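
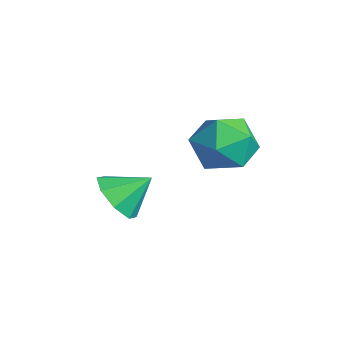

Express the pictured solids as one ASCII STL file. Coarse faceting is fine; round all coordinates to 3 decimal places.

solid 
facet normal -0.217 -0.770 -0.600
outer loop
vertex 0.808 1.786 -4.513
vertex 0.494 1.398 -3.901
vertex 0.218 1.899 -4.445
endloop
endfacet
facet normal 0.143 0.938 -0.317
outer loop
vertex 0.808 1.786 -4.513
vertex 0.218 1.899 -4.445
vertex 0.726 2.222 -3.259
endloop
endfacet
facet normal -0.215 -0.770 -0.600
outer loop
vertex 0.218 1.899 -4.445
vertex 0.494 1.398 -3.901
vertex -0.21 1.718 -4.059
endloop
endfacet
facet normal -0.434 0.899 -0.059
outer loop
vertex 0.218 1.899 -4.445
vertex -0.21 1.718 -4.059
vertex 0.726 2.222 -3.259
endloop
endfacet
facet normal -0.216 -0.771 -0.599
outer loop
vertex -0.21 1.718 -4.059
vertex 0.494 1.398 -3.901
vertex -0.226 1.35 -3.579
endloop
endfacet
facet normal -0.684 0.590 0.429
outer loop
vertex -0.21 1.718 -4.059
vertex -0.226 1.35 -3.579
vertex 0.726 2.222 -3.259
endloop
endfacet
facet normal -0.217 -0.770 -0.600
outer loop
vertex -0.226 1.35 -3.579
vertex 0.494 1.398 -3.901
vertex 0.181 1.009 -3.288
endloop
endfacet
facet normal -0.463 0.187 0.867
outer loop
vertex -0.226 1.35 -3.579
vertex 0.181 1.009 -3.288
vertex 0.726 2.222 -3.259
endloop
endfacet
facet normal -0.215 -0.771 -0.599
outer loop
vertex 0.181 1.009 -3.288
vertex 0.494 1.398 -3.901
vertex 0.771 0.897 -3.356
endloop
endfacet
facet normal 0.101 -0.069 0.992
outer loop
vertex 0.181 1.009 -3.288
vertex 0.771 0.897 -3.356
vertex 0.726 2.222 -3.259
endloop
endfacet
facet normal -0.217 -0.771 -0.599
outer loop
vertex 0.771 0.897 -3.356
vertex 0.494 1.398 -3.901
vertex 1.199 1.077 -3.743
endloop
endfacet
facet normal 0.677 -0.031 0.735
outer loop
vertex 0.771 0.897 -3.356
vertex 1.199 1.077 -3.743
vertex 0.726 2.222 -3.259
endloop
endfacet
facet normal -0.216 -0.770 -0.600
outer loop
vertex 1.199 1.077 -3.743
vertex 0.494 1.398 -3.901
vertex 1.214 1.446 -4.222
endloop
endfacet
facet normal 0.928 0.280 0.245
outer loop
vertex 1.199 1.077 -3.743
vertex 1.214 1.446 -4.222
vertex 0.726 2.222 -3.259
endloop
endfacet
facet normal -0.216 -0.771 -0.599
outer loop
vertex 1.214 1.446 -4.222
vertex 0.494 1.398 -3.901
vertex 0.808 1.786 -4.513
endloop
endfacet
facet normal 0.707 0.681 -0.191
outer loop
vertex 1.214 1.446 -4.222
vertex 0.808 1.786 -4.513
vertex 0.726 2.222 -3.259
endloop
endfacet
facet normal -0.831 0.465 0.307
outer loop
vertex 1.668 3.9 -1.671
vertex 1.557 3.27 -1.017
vertex 2.043 4.026 -0.846
endloop
endfacet
facet normal -0.367 0.930 0.025
outer loop
vertex 1.668 3.9 -1.671
vertex 2.043 4.026 -0.846
vertex 2.517 4.233 -1.601
endloop
endfacet
facet normal -0.232 0.727 -0.646
outer loop
vertex 1.668 3.9 -1.671
vertex 2.517 4.233 -1.601
vertex 2.324 3.606 -2.238
endloop
endfacet
facet normal -0.612 0.138 -0.779
outer loop
vertex 1.668 3.9 -1.671
vertex 2.324 3.606 -2.238
vertex 1.73 3.011 -1.877
endloop
endfacet
facet normal -0.981 -0.024 -0.190
outer loop
vertex 1.668 3.9 -1.671
vertex 1.73 3.011 -1.877
vertex 1.557 3.27 -1.017
endloop
endfacet
facet normal 0.242 0.886 0.395
outer loop
vertex 2.517 4.233 -1.601
vertex 2.043 4.026 -0.846
vertex 2.93 3.809 -0.903
endloop
endfacet
facet normal -0.509 0.135 0.850
outer loop
vertex 2.043 4.026 -0.846
vertex 1.557 3.27 -1.017
vertex 2.336 3.214 -0.542
endloop
endfacet
facet normal -0.753 -0.657 0.046
outer loop
vertex 1.557 3.27 -1.017
vertex 1.73 3.011 -1.877
vertex 2.143 2.587 -1.179
endloop
endfacet
facet normal -0.155 -0.395 -0.906
outer loop
vertex 1.73 3.011 -1.877
vertex 2.324 3.606 -2.238
vertex 2.617 2.794 -1.934
endloop
endfacet
facet normal 0.461 0.559 -0.690
outer loop
vertex 2.324 3.606 -2.238
vertex 2.517 4.233 -1.601
vertex 3.103 3.55 -1.763
endloop
endfacet
facet normal 0.612 -0.138 0.779
outer loop
vertex 2.992 2.92 -1.109
vertex 2.93 3.809 -0.903
vertex 2.336 3.214 -0.542
endloop
endfacet
facet normal 0.232 -0.727 0.646
outer loop
vertex 2.992 2.92 -1.109
vertex 2.336 3.214 -0.542
vertex 2.143 2.587 -1.179
endloop
endfacet
facet normal 0.367 -0.930 -0.025
outer loop
vertex 2.992 2.92 -1.109
vertex 2.143 2.587 -1.179
vertex 2.617 2.794 -1.934
endloop
endfacet
facet normal 0.831 -0.465 -0.307
outer loop
vertex 2.992 2.92 -1.109
vertex 2.617 2.794 -1.934
vertex 3.103 3.55 -1.763
endloop
endfacet
facet normal 0.981 0.024 0.190
outer loop
vertex 2.992 2.92 -1.109
vertex 3.103 3.55 -1.763
vertex 2.93 3.809 -0.903
endloop
endfacet
facet normal 0.155 0.395 0.906
outer loop
vertex 2.336 3.214 -0.542
vertex 2.93 3.809 -0.903
vertex 2.043 4.026 -0.846
endloop
endfacet
facet normal -0.461 -0.559 0.690
outer loop
vertex 2.143 2.587 -1.179
vertex 2.336 3.214 -0.542
vertex 1.557 3.27 -1.017
endloop
endfacet
facet normal -0.242 -0.886 -0.395
outer loop
vertex 2.617 2.794 -1.934
vertex 2.143 2.587 -1.179
vertex 1.73 3.011 -1.877
endloop
endfacet
facet normal 0.509 -0.135 -0.850
outer loop
vertex 3.103 3.55 -1.763
vertex 2.617 2.794 -1.934
vertex 2.324 3.606 -2.238
endloop
endfacet
facet normal 0.753 0.657 -0.046
outer loop
vertex 2.93 3.809 -0.903
vertex 3.103 3.55 -1.763
vertex 2.517 4.233 -1.601
endloop
endfacet

endsolid


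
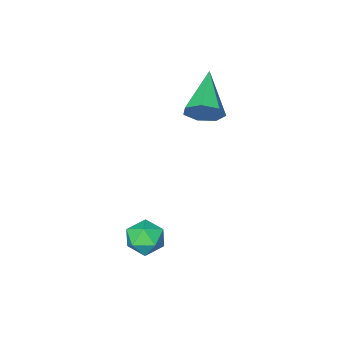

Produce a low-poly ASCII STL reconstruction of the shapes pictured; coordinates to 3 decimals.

solid 
facet normal -0.131 0.687 0.715
outer loop
vertex 0.953 1.035 -2.416
vertex 0.285 0.623 -2.143
vertex 1.036 0.446 -1.835
endloop
endfacet
facet normal 0.561 0.620 0.549
outer loop
vertex 0.953 1.035 -2.416
vertex 1.036 0.446 -1.835
vertex 1.586 0.498 -2.456
endloop
endfacet
facet normal 0.634 0.759 -0.148
outer loop
vertex 0.953 1.035 -2.416
vertex 1.586 0.498 -2.456
vertex 1.175 0.707 -3.147
endloop
endfacet
facet normal -0.012 0.911 -0.412
outer loop
vertex 0.953 1.035 -2.416
vertex 1.175 0.707 -3.147
vertex 0.371 0.784 -2.953
endloop
endfacet
facet normal -0.485 0.866 0.121
outer loop
vertex 0.953 1.035 -2.416
vertex 0.371 0.784 -2.953
vertex 0.285 0.623 -2.143
endloop
endfacet
facet normal 0.750 -0.059 0.659
outer loop
vertex 1.586 0.498 -2.456
vertex 1.036 0.446 -1.835
vertex 1.309 -0.244 -2.207
endloop
endfacet
facet normal -0.369 0.050 0.928
outer loop
vertex 1.036 0.446 -1.835
vertex 0.285 0.623 -2.143
vertex 0.505 -0.167 -2.013
endloop
endfacet
facet normal -0.940 0.340 -0.032
outer loop
vertex 0.285 0.623 -2.143
vertex 0.371 0.784 -2.953
vertex 0.094 0.042 -2.704
endloop
endfacet
facet normal -0.176 0.412 -0.894
outer loop
vertex 0.371 0.784 -2.953
vertex 1.175 0.707 -3.147
vertex 0.644 0.094 -3.325
endloop
endfacet
facet normal 0.869 0.165 -0.467
outer loop
vertex 1.175 0.707 -3.147
vertex 1.586 0.498 -2.456
vertex 1.395 -0.083 -3.017
endloop
endfacet
facet normal 0.012 -0.911 0.412
outer loop
vertex 0.727 -0.495 -2.744
vertex 1.309 -0.244 -2.207
vertex 0.505 -0.167 -2.013
endloop
endfacet
facet normal -0.634 -0.759 0.148
outer loop
vertex 0.727 -0.495 -2.744
vertex 0.505 -0.167 -2.013
vertex 0.094 0.042 -2.704
endloop
endfacet
facet normal -0.561 -0.620 -0.549
outer loop
vertex 0.727 -0.495 -2.744
vertex 0.094 0.042 -2.704
vertex 0.644 0.094 -3.325
endloop
endfacet
facet normal 0.131 -0.687 -0.715
outer loop
vertex 0.727 -0.495 -2.744
vertex 0.644 0.094 -3.325
vertex 1.395 -0.083 -3.017
endloop
endfacet
facet normal 0.485 -0.866 -0.121
outer loop
vertex 0.727 -0.495 -2.744
vertex 1.395 -0.083 -3.017
vertex 1.309 -0.244 -2.207
endloop
endfacet
facet normal 0.176 -0.412 0.894
outer loop
vertex 0.505 -0.167 -2.013
vertex 1.309 -0.244 -2.207
vertex 1.036 0.446 -1.835
endloop
endfacet
facet normal -0.869 -0.165 0.467
outer loop
vertex 0.094 0.042 -2.704
vertex 0.505 -0.167 -2.013
vertex 0.285 0.623 -2.143
endloop
endfacet
facet normal -0.750 0.059 -0.659
outer loop
vertex 0.644 0.094 -3.325
vertex 0.094 0.042 -2.704
vertex 0.371 0.784 -2.953
endloop
endfacet
facet normal 0.369 -0.050 -0.928
outer loop
vertex 1.395 -0.083 -3.017
vertex 0.644 0.094 -3.325
vertex 1.175 0.707 -3.147
endloop
endfacet
facet normal 0.940 -0.340 0.032
outer loop
vertex 1.309 -0.244 -2.207
vertex 1.395 -0.083 -3.017
vertex 1.586 0.498 -2.456
endloop
endfacet
facet normal 0.617 0.649 -0.446
outer loop
vertex -2.178 -1.328 2.291
vertex -2.813 -1.0 1.889
vertex -2.507 -0.789 2.62
endloop
endfacet
facet normal 0.403 -0.285 0.870
outer loop
vertex -2.178 -1.328 2.291
vertex -2.507 -0.789 2.62
vertex -4.147 -2.4 2.851
endloop
endfacet
facet normal 0.618 0.648 -0.446
outer loop
vertex -2.507 -0.789 2.62
vertex -2.813 -1.0 1.889
vertex -3.066 -0.409 2.398
endloop
endfacet
facet normal -0.166 0.304 0.938
outer loop
vertex -2.507 -0.789 2.62
vertex -3.066 -0.409 2.398
vertex -4.147 -2.4 2.851
endloop
endfacet
facet normal 0.617 0.648 -0.446
outer loop
vertex -3.066 -0.409 2.398
vertex -2.813 -1.0 1.889
vertex -3.435 -0.474 1.793
endloop
endfacet
facet normal -0.760 0.506 0.409
outer loop
vertex -3.066 -0.409 2.398
vertex -3.435 -0.474 1.793
vertex -4.147 -2.4 2.851
endloop
endfacet
facet normal 0.617 0.649 -0.445
outer loop
vertex -3.435 -0.474 1.793
vertex -2.813 -1.0 1.889
vertex -3.335 -0.935 1.26
endloop
endfacet
facet normal -0.932 0.168 -0.321
outer loop
vertex -3.435 -0.474 1.793
vertex -3.335 -0.935 1.26
vertex -4.147 -2.4 2.851
endloop
endfacet
facet normal 0.617 0.648 -0.445
outer loop
vertex -3.335 -0.935 1.26
vertex -2.813 -1.0 1.889
vertex -2.842 -1.445 1.201
endloop
endfacet
facet normal -0.553 -0.453 -0.699
outer loop
vertex -3.335 -0.935 1.26
vertex -2.842 -1.445 1.201
vertex -4.147 -2.4 2.851
endloop
endfacet
facet normal 0.618 0.648 -0.445
outer loop
vertex -2.842 -1.445 1.201
vertex -2.813 -1.0 1.889
vertex -2.328 -1.62 1.66
endloop
endfacet
facet normal 0.092 -0.892 -0.443
outer loop
vertex -2.842 -1.445 1.201
vertex -2.328 -1.62 1.66
vertex -4.147 -2.4 2.851
endloop
endfacet
facet normal 0.617 0.648 -0.447
outer loop
vertex -2.328 -1.62 1.66
vertex -2.813 -1.0 1.889
vertex -2.178 -1.328 2.291
endloop
endfacet
facet normal 0.517 -0.817 0.255
outer loop
vertex -2.328 -1.62 1.66
vertex -2.178 -1.328 2.291
vertex -4.147 -2.4 2.851
endloop
endfacet

endsolid


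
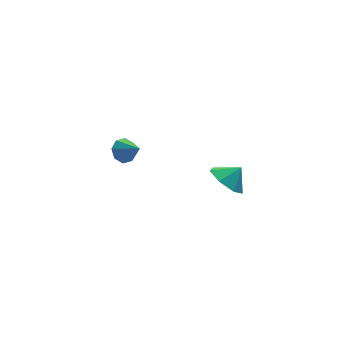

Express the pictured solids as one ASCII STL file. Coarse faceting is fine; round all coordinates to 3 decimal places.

solid 
facet normal -0.402 0.704 -0.586
outer loop
vertex -1.586 3.474 -1.682
vertex -1.912 3.823 -1.04
vertex -1.217 3.893 -1.432
endloop
endfacet
facet normal 0.797 -0.496 -0.346
outer loop
vertex -1.586 3.474 -1.682
vertex -1.217 3.893 -1.432
vertex -1.348 2.837 -0.22
endloop
endfacet
facet normal -0.401 0.705 -0.585
outer loop
vertex -1.217 3.893 -1.432
vertex -1.912 3.823 -1.04
vertex -1.255 4.271 -0.951
endloop
endfacet
facet normal 0.996 -0.017 0.092
outer loop
vertex -1.217 3.893 -1.432
vertex -1.255 4.271 -0.951
vertex -1.348 2.837 -0.22
endloop
endfacet
facet normal -0.401 0.704 -0.587
outer loop
vertex -1.255 4.271 -0.951
vertex -1.912 3.823 -1.04
vertex -1.678 4.387 -0.523
endloop
endfacet
facet normal 0.720 0.278 0.636
outer loop
vertex -1.255 4.271 -0.951
vertex -1.678 4.387 -0.523
vertex -1.348 2.837 -0.22
endloop
endfacet
facet normal -0.403 0.704 -0.585
outer loop
vertex -1.678 4.387 -0.523
vertex -1.912 3.823 -1.04
vertex -2.237 4.171 -0.398
endloop
endfacet
facet normal 0.132 0.217 0.967
outer loop
vertex -1.678 4.387 -0.523
vertex -2.237 4.171 -0.398
vertex -1.348 2.837 -0.22
endloop
endfacet
facet normal -0.402 0.704 -0.585
outer loop
vertex -2.237 4.171 -0.398
vertex -1.912 3.823 -1.04
vertex -2.606 3.752 -0.649
endloop
endfacet
facet normal -0.422 -0.162 0.892
outer loop
vertex -2.237 4.171 -0.398
vertex -2.606 3.752 -0.649
vertex -1.348 2.837 -0.22
endloop
endfacet
facet normal -0.402 0.704 -0.586
outer loop
vertex -2.606 3.752 -0.649
vertex -1.912 3.823 -1.04
vertex -2.568 3.374 -1.129
endloop
endfacet
facet normal -0.620 -0.639 0.454
outer loop
vertex -2.606 3.752 -0.649
vertex -2.568 3.374 -1.129
vertex -1.348 2.837 -0.22
endloop
endfacet
facet normal -0.401 0.703 -0.587
outer loop
vertex -2.568 3.374 -1.129
vertex -1.912 3.823 -1.04
vertex -2.145 3.258 -1.557
endloop
endfacet
facet normal -0.345 -0.934 -0.088
outer loop
vertex -2.568 3.374 -1.129
vertex -2.145 3.258 -1.557
vertex -1.348 2.837 -0.22
endloop
endfacet
facet normal -0.403 0.703 -0.587
outer loop
vertex -2.145 3.258 -1.557
vertex -1.912 3.823 -1.04
vertex -1.586 3.474 -1.682
endloop
endfacet
facet normal 0.244 -0.874 -0.420
outer loop
vertex -2.145 3.258 -1.557
vertex -1.586 3.474 -1.682
vertex -1.348 2.837 -0.22
endloop
endfacet
facet normal -0.712 -0.048 -0.700
outer loop
vertex 1.923 -3.699 0.715
vertex 1.311 -2.987 1.288
vertex 2.061 -2.777 0.511
endloop
endfacet
facet normal 0.986 -0.158 -0.046
outer loop
vertex 1.923 -3.699 0.715
vertex 2.061 -2.777 0.511
vertex 2.109 -2.933 2.072
endloop
endfacet
facet normal -0.712 -0.049 -0.700
outer loop
vertex 2.061 -2.777 0.511
vertex 1.311 -2.987 1.288
vertex 1.634 -2.013 0.892
endloop
endfacet
facet normal 0.877 0.480 0.021
outer loop
vertex 2.061 -2.777 0.511
vertex 1.634 -2.013 0.892
vertex 2.109 -2.933 2.072
endloop
endfacet
facet normal -0.712 -0.049 -0.700
outer loop
vertex 1.634 -2.013 0.892
vertex 1.311 -2.987 1.288
vertex 0.964 -1.983 1.571
endloop
endfacet
facet normal 0.462 0.780 0.422
outer loop
vertex 1.634 -2.013 0.892
vertex 0.964 -1.983 1.571
vertex 2.109 -2.933 2.072
endloop
endfacet
facet normal -0.712 -0.049 -0.700
outer loop
vertex 0.964 -1.983 1.571
vertex 1.311 -2.987 1.288
vertex 0.556 -2.709 2.037
endloop
endfacet
facet normal 0.055 0.517 0.854
outer loop
vertex 0.964 -1.983 1.571
vertex 0.556 -2.709 2.037
vertex 2.109 -2.933 2.072
endloop
endfacet
facet normal -0.712 -0.049 -0.700
outer loop
vertex 0.556 -2.709 2.037
vertex 1.311 -2.987 1.288
vertex 0.716 -3.644 1.939
endloop
endfacet
facet normal -0.038 -0.111 0.993
outer loop
vertex 0.556 -2.709 2.037
vertex 0.716 -3.644 1.939
vertex 2.109 -2.933 2.072
endloop
endfacet
facet normal -0.712 -0.049 -0.700
outer loop
vertex 0.716 -3.644 1.939
vertex 1.311 -2.987 1.288
vertex 1.325 -4.085 1.351
endloop
endfacet
facet normal 0.252 -0.631 0.734
outer loop
vertex 0.716 -3.644 1.939
vertex 1.325 -4.085 1.351
vertex 2.109 -2.933 2.072
endloop
endfacet
facet normal -0.713 -0.049 -0.700
outer loop
vertex 1.325 -4.085 1.351
vertex 1.311 -2.987 1.288
vertex 1.923 -3.699 0.715
endloop
endfacet
facet normal 0.709 -0.652 0.271
outer loop
vertex 1.325 -4.085 1.351
vertex 1.923 -3.699 0.715
vertex 2.109 -2.933 2.072
endloop
endfacet

endsolid


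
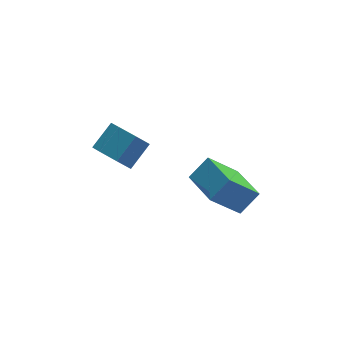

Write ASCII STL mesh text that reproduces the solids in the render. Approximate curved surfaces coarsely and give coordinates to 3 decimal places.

solid 
facet normal -0.672 -0.025 0.740
outer loop
vertex 1.143 2.668 -2.553
vertex 0.872 4.346 -2.742
vertex 0.312 2.447 -3.316
endloop
endfacet
facet normal 0.159 -0.981 0.111
outer loop
vertex 1.548 2.494 -4.678
vertex 1.143 2.668 -2.553
vertex 0.312 2.447 -3.316
endloop
endfacet
facet normal -0.672 -0.026 0.740
outer loop
vertex 0.312 2.447 -3.316
vertex 0.872 4.346 -2.742
vertex 0.04 4.125 -3.505
endloop
endfacet
facet normal -0.723 -0.192 -0.663
outer loop
vertex 0.04 4.125 -3.505
vertex 1.548 2.494 -4.678
vertex 0.312 2.447 -3.316
endloop
endfacet
facet normal 0.724 0.192 0.663
outer loop
vertex 1.143 2.668 -2.553
vertex 2.108 4.393 -4.104
vertex 0.872 4.346 -2.742
endloop
endfacet
facet normal 0.159 -0.981 0.111
outer loop
vertex 2.38 2.715 -3.915
vertex 1.143 2.668 -2.553
vertex 1.548 2.494 -4.678
endloop
endfacet
facet normal 0.723 0.192 0.663
outer loop
vertex 2.38 2.715 -3.915
vertex 2.108 4.393 -4.104
vertex 1.143 2.668 -2.553
endloop
endfacet
facet normal -0.159 0.981 -0.111
outer loop
vertex 0.872 4.346 -2.742
vertex 2.108 4.393 -4.104
vertex 0.04 4.125 -3.505
endloop
endfacet
facet normal -0.723 -0.192 -0.663
outer loop
vertex 1.277 4.172 -4.867
vertex 1.548 2.494 -4.678
vertex 0.04 4.125 -3.505
endloop
endfacet
facet normal -0.159 0.981 -0.111
outer loop
vertex 0.04 4.125 -3.505
vertex 2.108 4.393 -4.104
vertex 1.277 4.172 -4.867
endloop
endfacet
facet normal 0.672 0.025 -0.740
outer loop
vertex 1.277 4.172 -4.867
vertex 2.38 2.715 -3.915
vertex 1.548 2.494 -4.678
endloop
endfacet
facet normal 0.672 0.026 -0.740
outer loop
vertex 2.108 4.393 -4.104
vertex 2.38 2.715 -3.915
vertex 1.277 4.172 -4.867
endloop
endfacet
facet normal -0.706 -0.421 -0.569
outer loop
vertex -2.936 3.488 -0.808
vertex -3.224 3.041 -0.12
vertex -3.47 3.828 -0.397
endloop
endfacet
facet normal 0.027 0.787 -0.616
outer loop
vertex -2.936 3.488 -0.808
vertex -3.47 3.828 -0.397
vertex -2.067 4.006 -0.108
endloop
endfacet
facet normal 0.027 0.787 -0.616
outer loop
vertex -2.067 4.006 -0.108
vertex -3.47 3.828 -0.397
vertex -2.601 4.346 0.303
endloop
endfacet
facet normal 0.706 0.420 0.570
outer loop
vertex -2.067 4.006 -0.108
vertex -2.601 4.346 0.303
vertex -2.356 3.559 0.58
endloop
endfacet
facet normal -0.707 -0.421 -0.569
outer loop
vertex -3.47 3.828 -0.397
vertex -3.224 3.041 -0.12
vertex -3.819 3.576 0.223
endloop
endfacet
facet normal -0.536 0.843 0.041
outer loop
vertex -3.47 3.828 -0.397
vertex -3.819 3.576 0.223
vertex -2.601 4.346 0.303
endloop
endfacet
facet normal -0.536 0.843 0.042
outer loop
vertex -2.601 4.346 0.303
vertex -3.819 3.576 0.223
vertex -2.95 4.093 0.923
endloop
endfacet
facet normal 0.707 0.420 0.569
outer loop
vertex -2.601 4.346 0.303
vertex -2.95 4.093 0.923
vertex -2.356 3.559 0.58
endloop
endfacet
facet normal -0.706 -0.421 -0.569
outer loop
vertex -3.819 3.576 0.223
vertex -3.224 3.041 -0.12
vertex -3.72 2.92 0.585
endloop
endfacet
facet normal -0.695 0.264 0.668
outer loop
vertex -3.819 3.576 0.223
vertex -3.72 2.92 0.585
vertex -2.95 4.093 0.923
endloop
endfacet
facet normal -0.696 0.265 0.667
outer loop
vertex -2.95 4.093 0.923
vertex -3.72 2.92 0.585
vertex -2.852 3.438 1.285
endloop
endfacet
facet normal 0.707 0.420 0.569
outer loop
vertex -2.95 4.093 0.923
vertex -2.852 3.438 1.285
vertex -2.356 3.559 0.58
endloop
endfacet
facet normal -0.706 -0.421 -0.569
outer loop
vertex -3.72 2.92 0.585
vertex -3.224 3.041 -0.12
vertex -3.248 2.356 0.416
endloop
endfacet
facet normal -0.331 -0.514 0.791
outer loop
vertex -3.72 2.92 0.585
vertex -3.248 2.356 0.416
vertex -2.852 3.438 1.285
endloop
endfacet
facet normal -0.331 -0.514 0.791
outer loop
vertex -2.852 3.438 1.285
vertex -3.248 2.356 0.416
vertex -2.379 2.874 1.116
endloop
endfacet
facet normal 0.706 0.422 0.569
outer loop
vertex -2.852 3.438 1.285
vertex -2.379 2.874 1.116
vertex -2.356 3.559 0.58
endloop
endfacet
facet normal -0.706 -0.421 -0.570
outer loop
vertex -3.248 2.356 0.416
vertex -3.224 3.041 -0.12
vertex -2.758 2.308 -0.156
endloop
endfacet
facet normal 0.283 -0.905 0.318
outer loop
vertex -3.248 2.356 0.416
vertex -2.758 2.308 -0.156
vertex -2.379 2.874 1.116
endloop
endfacet
facet normal 0.282 -0.905 0.319
outer loop
vertex -2.379 2.874 1.116
vertex -2.758 2.308 -0.156
vertex -1.889 2.825 0.544
endloop
endfacet
facet normal 0.706 0.421 0.569
outer loop
vertex -2.379 2.874 1.116
vertex -1.889 2.825 0.544
vertex -2.356 3.559 0.58
endloop
endfacet
facet normal -0.706 -0.421 -0.569
outer loop
vertex -2.758 2.308 -0.156
vertex -3.224 3.041 -0.12
vertex -2.619 2.811 -0.701
endloop
endfacet
facet normal 0.683 -0.615 -0.394
outer loop
vertex -2.758 2.308 -0.156
vertex -2.619 2.811 -0.701
vertex -1.889 2.825 0.544
endloop
endfacet
facet normal 0.684 -0.614 -0.394
outer loop
vertex -1.889 2.825 0.544
vertex -2.619 2.811 -0.701
vertex -1.75 3.329 -0.001
endloop
endfacet
facet normal 0.706 0.421 0.570
outer loop
vertex -1.889 2.825 0.544
vertex -1.75 3.329 -0.001
vertex -2.356 3.559 0.58
endloop
endfacet
facet normal -0.706 -0.421 -0.569
outer loop
vertex -2.619 2.811 -0.701
vertex -3.224 3.041 -0.12
vertex -2.936 3.488 -0.808
endloop
endfacet
facet normal 0.570 0.139 -0.810
outer loop
vertex -2.619 2.811 -0.701
vertex -2.936 3.488 -0.808
vertex -1.75 3.329 -0.001
endloop
endfacet
facet normal 0.570 0.139 -0.810
outer loop
vertex -1.75 3.329 -0.001
vertex -2.936 3.488 -0.808
vertex -2.067 4.006 -0.108
endloop
endfacet
facet normal 0.706 0.421 0.570
outer loop
vertex -1.75 3.329 -0.001
vertex -2.067 4.006 -0.108
vertex -2.356 3.559 0.58
endloop
endfacet

endsolid


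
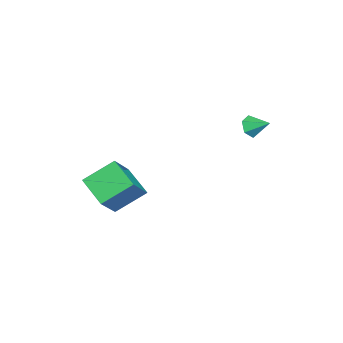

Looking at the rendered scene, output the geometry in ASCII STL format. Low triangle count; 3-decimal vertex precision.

solid 
facet normal -0.227 -0.857 -0.462
outer loop
vertex -1.274 3.081 -1.352
vertex -1.624 2.846 -0.744
vertex -1.994 3.223 -1.261
endloop
endfacet
facet normal 0.088 0.813 -0.575
outer loop
vertex -1.274 3.081 -1.352
vertex -1.994 3.223 -1.261
vertex -1.336 3.934 -0.156
endloop
endfacet
facet normal -0.227 -0.857 -0.463
outer loop
vertex -1.994 3.223 -1.261
vertex -1.624 2.846 -0.744
vertex -2.345 2.988 -0.654
endloop
endfacet
facet normal -0.657 0.748 -0.090
outer loop
vertex -1.994 3.223 -1.261
vertex -2.345 2.988 -0.654
vertex -1.336 3.934 -0.156
endloop
endfacet
facet normal -0.227 -0.857 -0.462
outer loop
vertex -2.345 2.988 -0.654
vertex -1.624 2.846 -0.744
vertex -1.975 2.611 -0.136
endloop
endfacet
facet normal -0.644 0.322 0.694
outer loop
vertex -2.345 2.988 -0.654
vertex -1.975 2.611 -0.136
vertex -1.336 3.934 -0.156
endloop
endfacet
facet normal -0.228 -0.857 -0.463
outer loop
vertex -1.975 2.611 -0.136
vertex -1.624 2.846 -0.744
vertex -1.254 2.468 -0.226
endloop
endfacet
facet normal 0.116 -0.041 0.992
outer loop
vertex -1.975 2.611 -0.136
vertex -1.254 2.468 -0.226
vertex -1.336 3.934 -0.156
endloop
endfacet
facet normal -0.228 -0.857 -0.462
outer loop
vertex -1.254 2.468 -0.226
vertex -1.624 2.846 -0.744
vertex -0.904 2.703 -0.834
endloop
endfacet
facet normal 0.862 0.024 0.506
outer loop
vertex -1.254 2.468 -0.226
vertex -0.904 2.703 -0.834
vertex -1.336 3.934 -0.156
endloop
endfacet
facet normal -0.228 -0.857 -0.462
outer loop
vertex -0.904 2.703 -0.834
vertex -1.624 2.846 -0.744
vertex -1.274 3.081 -1.352
endloop
endfacet
facet normal 0.849 0.451 -0.277
outer loop
vertex -0.904 2.703 -0.834
vertex -1.274 3.081 -1.352
vertex -1.336 3.934 -0.156
endloop
endfacet
facet normal -0.444 0.694 0.567
outer loop
vertex 0.885 -3.009 -3.637
vertex 2.309 -3.242 -2.238
vertex 1.972 -1.602 -4.508
endloop
endfacet
facet normal -0.708 0.116 -0.696
outer loop
vertex 2.891 -3.038 -5.682
vertex 0.885 -3.009 -3.637
vertex 1.972 -1.602 -4.508
endloop
endfacet
facet normal -0.444 0.694 0.567
outer loop
vertex 1.972 -1.602 -4.508
vertex 2.309 -3.242 -2.238
vertex 3.396 -1.835 -3.109
endloop
endfacet
facet normal 0.549 0.711 -0.440
outer loop
vertex 3.396 -1.835 -3.109
vertex 2.891 -3.038 -5.682
vertex 1.972 -1.602 -4.508
endloop
endfacet
facet normal -0.549 -0.711 0.440
outer loop
vertex 0.885 -3.009 -3.637
vertex 3.228 -4.678 -3.412
vertex 2.309 -3.242 -2.238
endloop
endfacet
facet normal -0.708 0.116 -0.696
outer loop
vertex 1.804 -4.445 -4.811
vertex 0.885 -3.009 -3.637
vertex 2.891 -3.038 -5.682
endloop
endfacet
facet normal -0.549 -0.711 0.440
outer loop
vertex 1.804 -4.445 -4.811
vertex 3.228 -4.678 -3.412
vertex 0.885 -3.009 -3.637
endloop
endfacet
facet normal 0.708 -0.116 0.696
outer loop
vertex 2.309 -3.242 -2.238
vertex 3.228 -4.678 -3.412
vertex 3.396 -1.835 -3.109
endloop
endfacet
facet normal 0.549 0.711 -0.440
outer loop
vertex 4.315 -3.271 -4.283
vertex 2.891 -3.038 -5.682
vertex 3.396 -1.835 -3.109
endloop
endfacet
facet normal 0.708 -0.116 0.696
outer loop
vertex 3.396 -1.835 -3.109
vertex 3.228 -4.678 -3.412
vertex 4.315 -3.271 -4.283
endloop
endfacet
facet normal 0.444 -0.694 -0.567
outer loop
vertex 4.315 -3.271 -4.283
vertex 1.804 -4.445 -4.811
vertex 2.891 -3.038 -5.682
endloop
endfacet
facet normal 0.444 -0.694 -0.567
outer loop
vertex 3.228 -4.678 -3.412
vertex 1.804 -4.445 -4.811
vertex 4.315 -3.271 -4.283
endloop
endfacet

endsolid


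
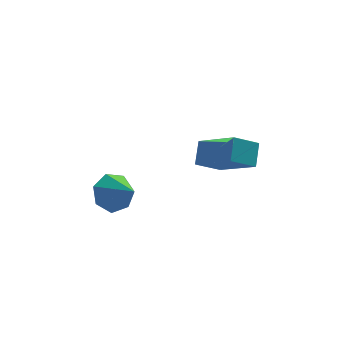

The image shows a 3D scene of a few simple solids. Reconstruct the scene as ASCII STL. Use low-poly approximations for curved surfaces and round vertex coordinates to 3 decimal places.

solid 
facet normal -0.506 0.699 -0.505
outer loop
vertex -1.384 1.428 -4.805
vertex -1.879 1.544 -4.149
vertex -1.166 1.927 -4.333
endloop
endfacet
facet normal 0.952 -0.194 -0.235
outer loop
vertex -1.384 1.428 -4.805
vertex -1.166 1.927 -4.333
vertex -1.221 0.636 -3.491
endloop
endfacet
facet normal -0.506 0.698 -0.507
outer loop
vertex -1.166 1.927 -4.333
vertex -1.879 1.544 -4.149
vertex -1.486 2.138 -3.723
endloop
endfacet
facet normal 0.893 0.218 0.393
outer loop
vertex -1.166 1.927 -4.333
vertex -1.486 2.138 -3.723
vertex -1.221 0.636 -3.491
endloop
endfacet
facet normal -0.507 0.698 -0.505
outer loop
vertex -1.486 2.138 -3.723
vertex -1.879 1.544 -4.149
vertex -2.101 1.901 -3.433
endloop
endfacet
facet normal 0.352 0.203 0.913
outer loop
vertex -1.486 2.138 -3.723
vertex -2.101 1.901 -3.433
vertex -1.221 0.636 -3.491
endloop
endfacet
facet normal -0.505 0.699 -0.505
outer loop
vertex -2.101 1.901 -3.433
vertex -1.879 1.544 -4.149
vertex -2.55 1.396 -3.683
endloop
endfacet
facet normal -0.266 -0.228 0.937
outer loop
vertex -2.101 1.901 -3.433
vertex -2.55 1.396 -3.683
vertex -1.221 0.636 -3.491
endloop
endfacet
facet normal -0.506 0.698 -0.507
outer loop
vertex -2.55 1.396 -3.683
vertex -1.879 1.544 -4.149
vertex -2.493 1.002 -4.283
endloop
endfacet
facet normal -0.492 -0.748 0.445
outer loop
vertex -2.55 1.396 -3.683
vertex -2.493 1.002 -4.283
vertex -1.221 0.636 -3.491
endloop
endfacet
facet normal -0.506 0.698 -0.507
outer loop
vertex -2.493 1.002 -4.283
vertex -1.879 1.544 -4.149
vertex -1.974 1.016 -4.782
endloop
endfacet
facet normal -0.159 -0.968 -0.192
outer loop
vertex -2.493 1.002 -4.283
vertex -1.974 1.016 -4.782
vertex -1.221 0.636 -3.491
endloop
endfacet
facet normal -0.507 0.698 -0.506
outer loop
vertex -1.974 1.016 -4.782
vertex -1.879 1.544 -4.149
vertex -1.384 1.428 -4.805
endloop
endfacet
facet normal 0.484 -0.721 -0.495
outer loop
vertex -1.974 1.016 -4.782
vertex -1.384 1.428 -4.805
vertex -1.221 0.636 -3.491
endloop
endfacet
facet normal -0.811 -0.299 0.504
outer loop
vertex 2.037 1.244 -2.578
vertex 2.224 1.936 -1.867
vertex 0.976 2.512 -3.534
endloop
endfacet
facet normal -0.185 -0.685 -0.704
outer loop
vertex 1.876 2.844 -4.093
vertex 2.037 1.244 -2.578
vertex 0.976 2.512 -3.534
endloop
endfacet
facet normal -0.811 -0.298 0.504
outer loop
vertex 0.976 2.512 -3.534
vertex 2.224 1.936 -1.867
vertex 1.163 3.205 -2.823
endloop
endfacet
facet normal -0.556 0.664 -0.501
outer loop
vertex 1.163 3.205 -2.823
vertex 1.876 2.844 -4.093
vertex 0.976 2.512 -3.534
endloop
endfacet
facet normal 0.556 -0.664 0.500
outer loop
vertex 2.037 1.244 -2.578
vertex 3.124 2.268 -2.426
vertex 2.224 1.936 -1.867
endloop
endfacet
facet normal -0.185 -0.685 -0.704
outer loop
vertex 2.937 1.575 -3.137
vertex 2.037 1.244 -2.578
vertex 1.876 2.844 -4.093
endloop
endfacet
facet normal 0.555 -0.664 0.501
outer loop
vertex 2.937 1.575 -3.137
vertex 3.124 2.268 -2.426
vertex 2.037 1.244 -2.578
endloop
endfacet
facet normal 0.185 0.685 0.704
outer loop
vertex 2.224 1.936 -1.867
vertex 3.124 2.268 -2.426
vertex 1.163 3.205 -2.823
endloop
endfacet
facet normal -0.555 0.664 -0.501
outer loop
vertex 2.063 3.536 -3.382
vertex 1.876 2.844 -4.093
vertex 1.163 3.205 -2.823
endloop
endfacet
facet normal 0.185 0.686 0.704
outer loop
vertex 1.163 3.205 -2.823
vertex 3.124 2.268 -2.426
vertex 2.063 3.536 -3.382
endloop
endfacet
facet normal 0.811 0.298 -0.504
outer loop
vertex 2.063 3.536 -3.382
vertex 2.937 1.575 -3.137
vertex 1.876 2.844 -4.093
endloop
endfacet
facet normal 0.811 0.298 -0.504
outer loop
vertex 3.124 2.268 -2.426
vertex 2.937 1.575 -3.137
vertex 2.063 3.536 -3.382
endloop
endfacet

endsolid


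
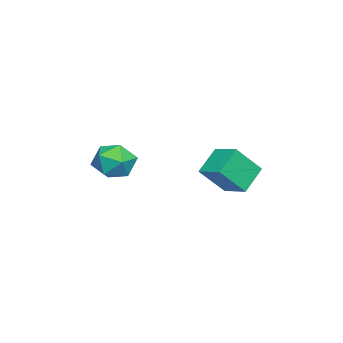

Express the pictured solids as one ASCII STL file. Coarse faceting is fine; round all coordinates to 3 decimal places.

solid 
facet normal -0.476 -0.110 0.872
outer loop
vertex 0.224 -2.136 -1.514
vertex 0.928 -3.138 -1.256
vertex 1.308 -1.998 -0.905
endloop
endfacet
facet normal -0.455 0.577 0.679
outer loop
vertex 0.224 -2.136 -1.514
vertex 1.308 -1.998 -0.905
vertex 0.989 -1.19 -1.805
endloop
endfacet
facet normal -0.770 0.636 0.042
outer loop
vertex 0.224 -2.136 -1.514
vertex 0.989 -1.19 -1.805
vertex 0.411 -1.83 -2.712
endloop
endfacet
facet normal -0.987 -0.014 -0.158
outer loop
vertex 0.224 -2.136 -1.514
vertex 0.411 -1.83 -2.712
vertex 0.374 -3.034 -2.373
endloop
endfacet
facet normal -0.805 -0.474 0.355
outer loop
vertex 0.224 -2.136 -1.514
vertex 0.374 -3.034 -2.373
vertex 0.928 -3.138 -1.256
endloop
endfacet
facet normal 0.230 0.763 0.604
outer loop
vertex 0.989 -1.19 -1.805
vertex 1.308 -1.998 -0.905
vertex 2.166 -1.606 -1.727
endloop
endfacet
facet normal 0.196 -0.348 0.917
outer loop
vertex 1.308 -1.998 -0.905
vertex 0.928 -3.138 -1.256
vertex 2.129 -2.81 -1.388
endloop
endfacet
facet normal -0.337 -0.938 0.080
outer loop
vertex 0.928 -3.138 -1.256
vertex 0.374 -3.034 -2.373
vertex 1.551 -3.45 -2.295
endloop
endfacet
facet normal -0.632 -0.192 -0.751
outer loop
vertex 0.374 -3.034 -2.373
vertex 0.411 -1.83 -2.712
vertex 1.232 -2.642 -3.195
endloop
endfacet
facet normal -0.282 0.859 -0.427
outer loop
vertex 0.411 -1.83 -2.712
vertex 0.989 -1.19 -1.805
vertex 1.612 -1.502 -2.844
endloop
endfacet
facet normal 0.987 0.014 0.158
outer loop
vertex 2.316 -2.504 -2.586
vertex 2.166 -1.606 -1.727
vertex 2.129 -2.81 -1.388
endloop
endfacet
facet normal 0.770 -0.636 -0.042
outer loop
vertex 2.316 -2.504 -2.586
vertex 2.129 -2.81 -1.388
vertex 1.551 -3.45 -2.295
endloop
endfacet
facet normal 0.455 -0.577 -0.679
outer loop
vertex 2.316 -2.504 -2.586
vertex 1.551 -3.45 -2.295
vertex 1.232 -2.642 -3.195
endloop
endfacet
facet normal 0.476 0.110 -0.872
outer loop
vertex 2.316 -2.504 -2.586
vertex 1.232 -2.642 -3.195
vertex 1.612 -1.502 -2.844
endloop
endfacet
facet normal 0.805 0.474 -0.355
outer loop
vertex 2.316 -2.504 -2.586
vertex 1.612 -1.502 -2.844
vertex 2.166 -1.606 -1.727
endloop
endfacet
facet normal 0.632 0.192 0.751
outer loop
vertex 2.129 -2.81 -1.388
vertex 2.166 -1.606 -1.727
vertex 1.308 -1.998 -0.905
endloop
endfacet
facet normal 0.282 -0.859 0.427
outer loop
vertex 1.551 -3.45 -2.295
vertex 2.129 -2.81 -1.388
vertex 0.928 -3.138 -1.256
endloop
endfacet
facet normal -0.230 -0.763 -0.604
outer loop
vertex 1.232 -2.642 -3.195
vertex 1.551 -3.45 -2.295
vertex 0.374 -3.034 -2.373
endloop
endfacet
facet normal -0.196 0.348 -0.917
outer loop
vertex 1.612 -1.502 -2.844
vertex 1.232 -2.642 -3.195
vertex 0.411 -1.83 -2.712
endloop
endfacet
facet normal 0.337 0.938 -0.080
outer loop
vertex 2.166 -1.606 -1.727
vertex 1.612 -1.502 -2.844
vertex 0.989 -1.19 -1.805
endloop
endfacet
facet normal -0.728 0.280 0.626
outer loop
vertex -0.145 2.441 -1.239
vertex 0.679 3.692 -0.841
vertex -1.047 3.523 -2.77
endloop
endfacet
facet normal -0.532 -0.807 -0.257
outer loop
vertex 0.241 3.028 -3.879
vertex -0.145 2.441 -1.239
vertex -1.047 3.523 -2.77
endloop
endfacet
facet normal -0.728 0.280 0.626
outer loop
vertex -1.047 3.523 -2.77
vertex 0.679 3.692 -0.841
vertex -0.223 4.774 -2.372
endloop
endfacet
facet normal -0.434 0.520 -0.736
outer loop
vertex -0.223 4.774 -2.372
vertex 0.241 3.028 -3.879
vertex -1.047 3.523 -2.77
endloop
endfacet
facet normal 0.434 -0.520 0.736
outer loop
vertex -0.145 2.441 -1.239
vertex 1.967 3.197 -1.95
vertex 0.679 3.692 -0.841
endloop
endfacet
facet normal -0.532 -0.807 -0.257
outer loop
vertex 1.143 1.946 -2.348
vertex -0.145 2.441 -1.239
vertex 0.241 3.028 -3.879
endloop
endfacet
facet normal 0.434 -0.520 0.736
outer loop
vertex 1.143 1.946 -2.348
vertex 1.967 3.197 -1.95
vertex -0.145 2.441 -1.239
endloop
endfacet
facet normal 0.532 0.807 0.257
outer loop
vertex 0.679 3.692 -0.841
vertex 1.967 3.197 -1.95
vertex -0.223 4.774 -2.372
endloop
endfacet
facet normal -0.434 0.520 -0.736
outer loop
vertex 1.065 4.279 -3.481
vertex 0.241 3.028 -3.879
vertex -0.223 4.774 -2.372
endloop
endfacet
facet normal 0.532 0.807 0.257
outer loop
vertex -0.223 4.774 -2.372
vertex 1.967 3.197 -1.95
vertex 1.065 4.279 -3.481
endloop
endfacet
facet normal 0.728 -0.280 -0.626
outer loop
vertex 1.065 4.279 -3.481
vertex 1.143 1.946 -2.348
vertex 0.241 3.028 -3.879
endloop
endfacet
facet normal 0.728 -0.280 -0.626
outer loop
vertex 1.967 3.197 -1.95
vertex 1.143 1.946 -2.348
vertex 1.065 4.279 -3.481
endloop
endfacet

endsolid


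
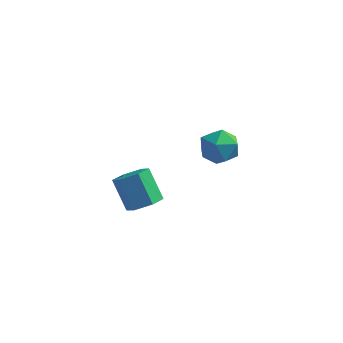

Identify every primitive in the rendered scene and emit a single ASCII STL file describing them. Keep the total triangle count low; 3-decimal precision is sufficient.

solid 
facet normal -0.567 0.715 -0.409
outer loop
vertex 3.151 3.529 -0.036
vertex 2.14 2.878 0.227
vertex 2.578 3.69 1.041
endloop
endfacet
facet normal 0.032 0.991 -0.131
outer loop
vertex 3.151 3.529 -0.036
vertex 2.578 3.69 1.041
vertex 3.807 3.645 0.998
endloop
endfacet
facet normal 0.587 0.674 -0.448
outer loop
vertex 3.151 3.529 -0.036
vertex 3.807 3.645 0.998
vertex 4.128 2.807 0.157
endloop
endfacet
facet normal 0.333 0.204 -0.921
outer loop
vertex 3.151 3.529 -0.036
vertex 4.128 2.807 0.157
vertex 3.098 2.333 -0.32
endloop
endfacet
facet normal -0.381 0.230 -0.896
outer loop
vertex 3.151 3.529 -0.036
vertex 3.098 2.333 -0.32
vertex 2.14 2.878 0.227
endloop
endfacet
facet normal 0.050 0.825 0.562
outer loop
vertex 3.807 3.645 0.998
vertex 2.578 3.69 1.041
vertex 3.202 3.067 1.9
endloop
endfacet
facet normal -0.918 0.380 0.115
outer loop
vertex 2.578 3.69 1.041
vertex 2.14 2.878 0.227
vertex 2.172 2.593 1.423
endloop
endfacet
facet normal -0.616 -0.407 -0.674
outer loop
vertex 2.14 2.878 0.227
vertex 3.098 2.333 -0.32
vertex 2.493 1.755 0.582
endloop
endfacet
facet normal 0.537 -0.448 -0.715
outer loop
vertex 3.098 2.333 -0.32
vertex 4.128 2.807 0.157
vertex 3.722 1.71 0.539
endloop
endfacet
facet normal 0.948 0.314 0.049
outer loop
vertex 4.128 2.807 0.157
vertex 3.807 3.645 0.998
vertex 4.16 2.522 1.353
endloop
endfacet
facet normal -0.333 -0.204 0.921
outer loop
vertex 3.149 1.871 1.616
vertex 3.202 3.067 1.9
vertex 2.172 2.593 1.423
endloop
endfacet
facet normal -0.587 -0.674 0.448
outer loop
vertex 3.149 1.871 1.616
vertex 2.172 2.593 1.423
vertex 2.493 1.755 0.582
endloop
endfacet
facet normal -0.032 -0.991 0.131
outer loop
vertex 3.149 1.871 1.616
vertex 2.493 1.755 0.582
vertex 3.722 1.71 0.539
endloop
endfacet
facet normal 0.567 -0.715 0.409
outer loop
vertex 3.149 1.871 1.616
vertex 3.722 1.71 0.539
vertex 4.16 2.522 1.353
endloop
endfacet
facet normal 0.381 -0.230 0.896
outer loop
vertex 3.149 1.871 1.616
vertex 4.16 2.522 1.353
vertex 3.202 3.067 1.9
endloop
endfacet
facet normal -0.537 0.448 0.715
outer loop
vertex 2.172 2.593 1.423
vertex 3.202 3.067 1.9
vertex 2.578 3.69 1.041
endloop
endfacet
facet normal -0.948 -0.314 -0.049
outer loop
vertex 2.493 1.755 0.582
vertex 2.172 2.593 1.423
vertex 2.14 2.878 0.227
endloop
endfacet
facet normal -0.050 -0.825 -0.562
outer loop
vertex 3.722 1.71 0.539
vertex 2.493 1.755 0.582
vertex 3.098 2.333 -0.32
endloop
endfacet
facet normal 0.918 -0.380 -0.115
outer loop
vertex 4.16 2.522 1.353
vertex 3.722 1.71 0.539
vertex 4.128 2.807 0.157
endloop
endfacet
facet normal 0.616 0.407 0.674
outer loop
vertex 3.202 3.067 1.9
vertex 4.16 2.522 1.353
vertex 3.807 3.645 0.998
endloop
endfacet
facet normal 0.486 -0.392 -0.781
outer loop
vertex 1.845 -3.552 1.567
vertex 1.001 -3.91 1.222
vertex 1.298 -3.015 0.957
endloop
endfacet
facet normal 0.672 0.739 0.047
outer loop
vertex 1.845 -3.552 1.567
vertex 1.298 -3.015 0.957
vertex 0.903 -2.792 3.083
endloop
endfacet
facet normal 0.673 0.738 0.048
outer loop
vertex 0.903 -2.792 3.083
vertex 1.298 -3.015 0.957
vertex 0.356 -2.254 2.473
endloop
endfacet
facet normal -0.486 0.392 0.781
outer loop
vertex 0.903 -2.792 3.083
vertex 0.356 -2.254 2.473
vertex 0.059 -3.15 2.738
endloop
endfacet
facet normal 0.486 -0.392 -0.781
outer loop
vertex 1.298 -3.015 0.957
vertex 1.001 -3.91 1.222
vertex 0.454 -3.373 0.612
endloop
endfacet
facet normal -0.147 0.844 -0.515
outer loop
vertex 1.298 -3.015 0.957
vertex 0.454 -3.373 0.612
vertex 0.356 -2.254 2.473
endloop
endfacet
facet normal -0.147 0.844 -0.515
outer loop
vertex 0.356 -2.254 2.473
vertex 0.454 -3.373 0.612
vertex -0.488 -2.612 2.128
endloop
endfacet
facet normal -0.486 0.392 0.781
outer loop
vertex 0.356 -2.254 2.473
vertex -0.488 -2.612 2.128
vertex 0.059 -3.15 2.738
endloop
endfacet
facet normal 0.486 -0.392 -0.781
outer loop
vertex 0.454 -3.373 0.612
vertex 1.001 -3.91 1.222
vertex 0.157 -4.268 0.877
endloop
endfacet
facet normal -0.820 0.106 -0.563
outer loop
vertex 0.454 -3.373 0.612
vertex 0.157 -4.268 0.877
vertex -0.488 -2.612 2.128
endloop
endfacet
facet normal -0.820 0.105 -0.562
outer loop
vertex -0.488 -2.612 2.128
vertex 0.157 -4.268 0.877
vertex -0.785 -3.508 2.393
endloop
endfacet
facet normal -0.486 0.392 0.781
outer loop
vertex -0.488 -2.612 2.128
vertex -0.785 -3.508 2.393
vertex 0.059 -3.15 2.738
endloop
endfacet
facet normal 0.486 -0.392 -0.781
outer loop
vertex 0.157 -4.268 0.877
vertex 1.001 -3.91 1.222
vertex 0.704 -4.806 1.487
endloop
endfacet
facet normal -0.673 -0.738 -0.048
outer loop
vertex 0.157 -4.268 0.877
vertex 0.704 -4.806 1.487
vertex -0.785 -3.508 2.393
endloop
endfacet
facet normal -0.673 -0.739 -0.047
outer loop
vertex -0.785 -3.508 2.393
vertex 0.704 -4.806 1.487
vertex -0.238 -4.045 3.003
endloop
endfacet
facet normal -0.486 0.392 0.781
outer loop
vertex -0.785 -3.508 2.393
vertex -0.238 -4.045 3.003
vertex 0.059 -3.15 2.738
endloop
endfacet
facet normal 0.486 -0.392 -0.781
outer loop
vertex 0.704 -4.806 1.487
vertex 1.001 -3.91 1.222
vertex 1.548 -4.448 1.832
endloop
endfacet
facet normal 0.147 -0.844 0.515
outer loop
vertex 0.704 -4.806 1.487
vertex 1.548 -4.448 1.832
vertex -0.238 -4.045 3.003
endloop
endfacet
facet normal 0.147 -0.844 0.515
outer loop
vertex -0.238 -4.045 3.003
vertex 1.548 -4.448 1.832
vertex 0.606 -3.687 3.348
endloop
endfacet
facet normal -0.486 0.392 0.781
outer loop
vertex -0.238 -4.045 3.003
vertex 0.606 -3.687 3.348
vertex 0.059 -3.15 2.738
endloop
endfacet
facet normal 0.486 -0.392 -0.781
outer loop
vertex 1.548 -4.448 1.832
vertex 1.001 -3.91 1.222
vertex 1.845 -3.552 1.567
endloop
endfacet
facet normal 0.820 -0.105 0.562
outer loop
vertex 1.548 -4.448 1.832
vertex 1.845 -3.552 1.567
vertex 0.606 -3.687 3.348
endloop
endfacet
facet normal 0.820 -0.106 0.562
outer loop
vertex 0.606 -3.687 3.348
vertex 1.845 -3.552 1.567
vertex 0.903 -2.792 3.083
endloop
endfacet
facet normal -0.486 0.392 0.781
outer loop
vertex 0.606 -3.687 3.348
vertex 0.903 -2.792 3.083
vertex 0.059 -3.15 2.738
endloop
endfacet

endsolid


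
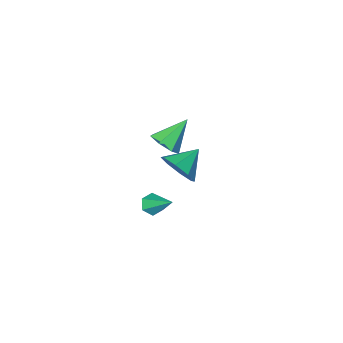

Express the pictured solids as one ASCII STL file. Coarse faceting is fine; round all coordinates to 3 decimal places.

solid 
facet normal 0.866 0.180 -0.467
outer loop
vertex -1.677 -0.178 -0.556
vertex -2.163 0.144 -1.332
vertex -1.812 0.552 -0.525
endloop
endfacet
facet normal -0.081 -0.057 0.995
outer loop
vertex -1.677 -0.178 -0.556
vertex -1.812 0.552 -0.525
vertex -3.357 -0.104 -0.688
endloop
endfacet
facet normal 0.866 0.180 -0.467
outer loop
vertex -1.812 0.552 -0.525
vertex -2.163 0.144 -1.332
vertex -2.152 1.042 -0.966
endloop
endfacet
facet normal -0.303 0.513 0.803
outer loop
vertex -1.812 0.552 -0.525
vertex -2.152 1.042 -0.966
vertex -3.357 -0.104 -0.688
endloop
endfacet
facet normal 0.866 0.179 -0.466
outer loop
vertex -2.152 1.042 -0.966
vertex -2.163 0.144 -1.332
vertex -2.498 1.007 -1.622
endloop
endfacet
facet normal -0.624 0.726 0.290
outer loop
vertex -2.152 1.042 -0.966
vertex -2.498 1.007 -1.622
vertex -3.357 -0.104 -0.688
endloop
endfacet
facet normal 0.866 0.179 -0.467
outer loop
vertex -2.498 1.007 -1.622
vertex -2.163 0.144 -1.332
vertex -2.648 0.466 -2.108
endloop
endfacet
facet normal -0.856 0.456 -0.244
outer loop
vertex -2.498 1.007 -1.622
vertex -2.648 0.466 -2.108
vertex -3.357 -0.104 -0.688
endloop
endfacet
facet normal 0.866 0.181 -0.466
outer loop
vertex -2.648 0.466 -2.108
vertex -2.163 0.144 -1.332
vertex -2.513 -0.263 -2.14
endloop
endfacet
facet normal -0.863 -0.138 -0.486
outer loop
vertex -2.648 0.466 -2.108
vertex -2.513 -0.263 -2.14
vertex -3.357 -0.104 -0.688
endloop
endfacet
facet normal 0.866 0.180 -0.466
outer loop
vertex -2.513 -0.263 -2.14
vertex -2.163 0.144 -1.332
vertex -2.173 -0.754 -1.698
endloop
endfacet
facet normal -0.641 -0.709 -0.295
outer loop
vertex -2.513 -0.263 -2.14
vertex -2.173 -0.754 -1.698
vertex -3.357 -0.104 -0.688
endloop
endfacet
facet normal 0.866 0.180 -0.466
outer loop
vertex -2.173 -0.754 -1.698
vertex -2.163 0.144 -1.332
vertex -1.827 -0.719 -1.042
endloop
endfacet
facet normal -0.320 -0.922 0.218
outer loop
vertex -2.173 -0.754 -1.698
vertex -1.827 -0.719 -1.042
vertex -3.357 -0.104 -0.688
endloop
endfacet
facet normal 0.866 0.180 -0.467
outer loop
vertex -1.827 -0.719 -1.042
vertex -2.163 0.144 -1.332
vertex -1.677 -0.178 -0.556
endloop
endfacet
facet normal -0.088 -0.652 0.753
outer loop
vertex -1.827 -0.719 -1.042
vertex -1.677 -0.178 -0.556
vertex -3.357 -0.104 -0.688
endloop
endfacet
facet normal 0.105 -0.736 -0.668
outer loop
vertex -0.782 -0.506 -4.11
vertex -1.35 -0.619 -4.075
vertex -1.154 -0.237 -4.465
endloop
endfacet
facet normal 0.708 0.665 -0.238
outer loop
vertex -0.782 -0.506 -4.11
vertex -1.154 -0.237 -4.465
vertex -1.55 0.779 -2.805
endloop
endfacet
facet normal 0.107 -0.737 -0.668
outer loop
vertex -1.154 -0.237 -4.465
vertex -1.35 -0.619 -4.075
vertex -1.722 -0.351 -4.43
endloop
endfacet
facet normal -0.197 0.815 -0.546
outer loop
vertex -1.154 -0.237 -4.465
vertex -1.722 -0.351 -4.43
vertex -1.55 0.779 -2.805
endloop
endfacet
facet normal 0.107 -0.737 -0.668
outer loop
vertex -1.722 -0.351 -4.43
vertex -1.35 -0.619 -4.075
vertex -1.918 -0.733 -4.04
endloop
endfacet
facet normal -0.931 0.338 -0.137
outer loop
vertex -1.722 -0.351 -4.43
vertex -1.918 -0.733 -4.04
vertex -1.55 0.779 -2.805
endloop
endfacet
facet normal 0.106 -0.736 -0.669
outer loop
vertex -1.918 -0.733 -4.04
vertex -1.35 -0.619 -4.075
vertex -1.546 -1.002 -3.685
endloop
endfacet
facet normal -0.762 -0.288 0.580
outer loop
vertex -1.918 -0.733 -4.04
vertex -1.546 -1.002 -3.685
vertex -1.55 0.779 -2.805
endloop
endfacet
facet normal 0.106 -0.736 -0.669
outer loop
vertex -1.546 -1.002 -3.685
vertex -1.35 -0.619 -4.075
vertex -0.978 -0.888 -3.72
endloop
endfacet
facet normal 0.143 -0.438 0.887
outer loop
vertex -1.546 -1.002 -3.685
vertex -0.978 -0.888 -3.72
vertex -1.55 0.779 -2.805
endloop
endfacet
facet normal 0.105 -0.736 -0.668
outer loop
vertex -0.978 -0.888 -3.72
vertex -1.35 -0.619 -4.075
vertex -0.782 -0.506 -4.11
endloop
endfacet
facet normal 0.877 0.038 0.478
outer loop
vertex -0.978 -0.888 -3.72
vertex -0.782 -0.506 -4.11
vertex -1.55 0.779 -2.805
endloop
endfacet
facet normal 0.734 0.050 -0.677
outer loop
vertex -0.601 0.6 2.075
vertex -1.077 0.93 1.583
vertex -0.625 1.259 2.098
endloop
endfacet
facet normal 0.324 -0.021 0.946
outer loop
vertex -0.601 0.6 2.075
vertex -0.625 1.259 2.098
vertex -2.223 0.85 2.637
endloop
endfacet
facet normal 0.734 0.052 -0.677
outer loop
vertex -0.625 1.259 2.098
vertex -1.077 0.93 1.583
vertex -0.99 1.67 1.734
endloop
endfacet
facet normal 0.065 0.693 0.718
outer loop
vertex -0.625 1.259 2.098
vertex -0.99 1.67 1.734
vertex -2.223 0.85 2.637
endloop
endfacet
facet normal 0.735 0.051 -0.676
outer loop
vertex -0.99 1.67 1.734
vertex -1.077 0.93 1.583
vertex -1.42 1.525 1.255
endloop
endfacet
facet normal -0.466 0.871 0.155
outer loop
vertex -0.99 1.67 1.734
vertex -1.42 1.525 1.255
vertex -2.223 0.85 2.637
endloop
endfacet
facet normal 0.736 0.052 -0.675
outer loop
vertex -1.42 1.525 1.255
vertex -1.077 0.93 1.583
vertex -1.591 0.932 1.023
endloop
endfacet
facet normal -0.869 0.376 -0.321
outer loop
vertex -1.42 1.525 1.255
vertex -1.591 0.932 1.023
vertex -2.223 0.85 2.637
endloop
endfacet
facet normal 0.736 0.051 -0.675
outer loop
vertex -1.591 0.932 1.023
vertex -1.077 0.93 1.583
vertex -1.376 0.338 1.212
endloop
endfacet
facet normal -0.840 -0.415 -0.350
outer loop
vertex -1.591 0.932 1.023
vertex -1.376 0.338 1.212
vertex -2.223 0.85 2.637
endloop
endfacet
facet normal 0.735 0.052 -0.676
outer loop
vertex -1.376 0.338 1.212
vertex -1.077 0.93 1.583
vertex -0.935 0.19 1.68
endloop
endfacet
facet normal -0.401 -0.912 0.089
outer loop
vertex -1.376 0.338 1.212
vertex -0.935 0.19 1.68
vertex -2.223 0.85 2.637
endloop
endfacet
facet normal 0.735 0.052 -0.676
outer loop
vertex -0.935 0.19 1.68
vertex -1.077 0.93 1.583
vertex -0.601 0.6 2.075
endloop
endfacet
facet normal 0.117 -0.737 0.666
outer loop
vertex -0.935 0.19 1.68
vertex -0.601 0.6 2.075
vertex -2.223 0.85 2.637
endloop
endfacet

endsolid


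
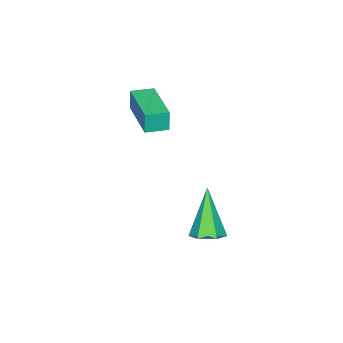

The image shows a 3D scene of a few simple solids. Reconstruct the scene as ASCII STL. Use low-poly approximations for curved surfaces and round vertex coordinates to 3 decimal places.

solid 
facet normal 0.381 0.266 -0.885
outer loop
vertex 0.701 -0.503 -4.146
vertex 0.358 0.061 -4.124
vertex 0.966 0.035 -3.87
endloop
endfacet
facet normal 0.699 -0.567 0.435
outer loop
vertex 0.701 -0.503 -4.146
vertex 0.966 0.035 -3.87
vertex -0.418 -0.481 -2.316
endloop
endfacet
facet normal 0.381 0.265 -0.886
outer loop
vertex 0.966 0.035 -3.87
vertex 0.358 0.061 -4.124
vertex 0.623 0.599 -3.849
endloop
endfacet
facet normal 0.634 0.360 0.684
outer loop
vertex 0.966 0.035 -3.87
vertex 0.623 0.599 -3.849
vertex -0.418 -0.481 -2.316
endloop
endfacet
facet normal 0.380 0.266 -0.886
outer loop
vertex 0.623 0.599 -3.849
vertex 0.358 0.061 -4.124
vertex 0.015 0.624 -4.102
endloop
endfacet
facet normal -0.168 0.856 0.489
outer loop
vertex 0.623 0.599 -3.849
vertex 0.015 0.624 -4.102
vertex -0.418 -0.481 -2.316
endloop
endfacet
facet normal 0.379 0.266 -0.886
outer loop
vertex 0.015 0.624 -4.102
vertex 0.358 0.061 -4.124
vertex -0.251 0.087 -4.377
endloop
endfacet
facet normal -0.904 0.425 0.044
outer loop
vertex 0.015 0.624 -4.102
vertex -0.251 0.087 -4.377
vertex -0.418 -0.481 -2.316
endloop
endfacet
facet normal 0.380 0.265 -0.886
outer loop
vertex -0.251 0.087 -4.377
vertex 0.358 0.061 -4.124
vertex 0.092 -0.477 -4.399
endloop
endfacet
facet normal -0.840 -0.503 -0.207
outer loop
vertex -0.251 0.087 -4.377
vertex 0.092 -0.477 -4.399
vertex -0.418 -0.481 -2.316
endloop
endfacet
facet normal 0.380 0.265 -0.886
outer loop
vertex 0.092 -0.477 -4.399
vertex 0.358 0.061 -4.124
vertex 0.701 -0.503 -4.146
endloop
endfacet
facet normal -0.038 -0.999 -0.011
outer loop
vertex 0.092 -0.477 -4.399
vertex 0.701 -0.503 -4.146
vertex -0.418 -0.481 -2.316
endloop
endfacet
facet normal -0.763 0.646 -0.031
outer loop
vertex -1.244 -3.24 1.244
vertex 0.025 -1.736 1.329
vertex -1.201 -3.229 0.405
endloop
endfacet
facet normal -0.644 -0.764 -0.043
outer loop
vertex -0.545 -3.784 0.431
vertex -1.244 -3.24 1.244
vertex -1.201 -3.229 0.405
endloop
endfacet
facet normal -0.763 0.646 -0.031
outer loop
vertex -1.201 -3.229 0.405
vertex 0.025 -1.736 1.329
vertex 0.068 -1.725 0.49
endloop
endfacet
facet normal 0.051 0.013 -0.999
outer loop
vertex 0.068 -1.725 0.49
vertex -0.545 -3.784 0.431
vertex -1.201 -3.229 0.405
endloop
endfacet
facet normal -0.051 -0.013 0.999
outer loop
vertex -1.244 -3.24 1.244
vertex 0.681 -2.291 1.355
vertex 0.025 -1.736 1.329
endloop
endfacet
facet normal -0.644 -0.764 -0.043
outer loop
vertex -0.588 -3.795 1.27
vertex -1.244 -3.24 1.244
vertex -0.545 -3.784 0.431
endloop
endfacet
facet normal -0.051 -0.013 0.999
outer loop
vertex -0.588 -3.795 1.27
vertex 0.681 -2.291 1.355
vertex -1.244 -3.24 1.244
endloop
endfacet
facet normal 0.644 0.764 0.043
outer loop
vertex 0.025 -1.736 1.329
vertex 0.681 -2.291 1.355
vertex 0.068 -1.725 0.49
endloop
endfacet
facet normal 0.051 0.013 -0.999
outer loop
vertex 0.724 -2.28 0.516
vertex -0.545 -3.784 0.431
vertex 0.068 -1.725 0.49
endloop
endfacet
facet normal 0.644 0.764 0.043
outer loop
vertex 0.068 -1.725 0.49
vertex 0.681 -2.291 1.355
vertex 0.724 -2.28 0.516
endloop
endfacet
facet normal 0.763 -0.646 0.031
outer loop
vertex 0.724 -2.28 0.516
vertex -0.588 -3.795 1.27
vertex -0.545 -3.784 0.431
endloop
endfacet
facet normal 0.763 -0.646 0.031
outer loop
vertex 0.681 -2.291 1.355
vertex -0.588 -3.795 1.27
vertex 0.724 -2.28 0.516
endloop
endfacet

endsolid


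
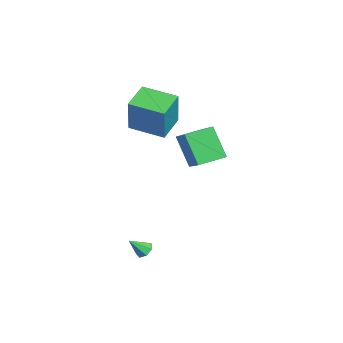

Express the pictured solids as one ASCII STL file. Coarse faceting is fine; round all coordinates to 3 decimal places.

solid 
facet normal -0.162 0.667 -0.727
outer loop
vertex 3.165 -0.37 -3.611
vertex 2.861 -0.703 -3.849
vertex 2.737 -0.353 -3.5
endloop
endfacet
facet normal 0.243 0.428 0.870
outer loop
vertex 3.165 -0.37 -3.611
vertex 2.737 -0.353 -3.5
vertex 3.039 -1.437 -3.051
endloop
endfacet
facet normal -0.161 0.668 -0.727
outer loop
vertex 2.737 -0.353 -3.5
vertex 2.861 -0.703 -3.849
vertex 2.402 -0.599 -3.652
endloop
endfacet
facet normal -0.522 0.198 0.830
outer loop
vertex 2.737 -0.353 -3.5
vertex 2.402 -0.599 -3.652
vertex 3.039 -1.437 -3.051
endloop
endfacet
facet normal -0.161 0.666 -0.728
outer loop
vertex 2.402 -0.599 -3.652
vertex 2.861 -0.703 -3.849
vertex 2.413 -0.924 -3.952
endloop
endfacet
facet normal -0.848 -0.375 0.375
outer loop
vertex 2.402 -0.599 -3.652
vertex 2.413 -0.924 -3.952
vertex 3.039 -1.437 -3.051
endloop
endfacet
facet normal -0.163 0.669 -0.725
outer loop
vertex 2.413 -0.924 -3.952
vertex 2.861 -0.703 -3.849
vertex 2.761 -1.082 -4.176
endloop
endfacet
facet normal -0.488 -0.860 -0.151
outer loop
vertex 2.413 -0.924 -3.952
vertex 2.761 -1.082 -4.176
vertex 3.039 -1.437 -3.051
endloop
endfacet
facet normal -0.163 0.669 -0.725
outer loop
vertex 2.761 -1.082 -4.176
vertex 2.861 -0.703 -3.849
vertex 3.184 -0.954 -4.153
endloop
endfacet
facet normal 0.289 -0.890 -0.352
outer loop
vertex 2.761 -1.082 -4.176
vertex 3.184 -0.954 -4.153
vertex 3.039 -1.437 -3.051
endloop
endfacet
facet normal -0.164 0.668 -0.726
outer loop
vertex 3.184 -0.954 -4.153
vertex 2.861 -0.703 -3.849
vertex 3.364 -0.637 -3.902
endloop
endfacet
facet normal 0.892 -0.445 -0.078
outer loop
vertex 3.184 -0.954 -4.153
vertex 3.364 -0.637 -3.902
vertex 3.039 -1.437 -3.051
endloop
endfacet
facet normal -0.164 0.668 -0.725
outer loop
vertex 3.364 -0.637 -3.902
vertex 2.861 -0.703 -3.849
vertex 3.165 -0.37 -3.611
endloop
endfacet
facet normal 0.873 0.142 0.467
outer loop
vertex 3.364 -0.637 -3.902
vertex 3.165 -0.37 -3.611
vertex 3.039 -1.437 -3.051
endloop
endfacet
facet normal -0.817 0.490 0.303
outer loop
vertex -3.305 -0.328 3.872
vertex -2.399 1.354 3.598
vertex -4.029 -0.27 1.827
endloop
endfacet
facet normal -0.470 -0.871 0.142
outer loop
vertex -2.721 -1.054 1.342
vertex -3.305 -0.328 3.872
vertex -4.029 -0.27 1.827
endloop
endfacet
facet normal -0.817 0.490 0.303
outer loop
vertex -4.029 -0.27 1.827
vertex -2.399 1.354 3.598
vertex -3.122 1.412 1.554
endloop
endfacet
facet normal -0.333 0.027 -0.942
outer loop
vertex -3.122 1.412 1.554
vertex -2.721 -1.054 1.342
vertex -4.029 -0.27 1.827
endloop
endfacet
facet normal 0.334 -0.026 0.942
outer loop
vertex -3.305 -0.328 3.872
vertex -1.091 0.57 3.113
vertex -2.399 1.354 3.598
endloop
endfacet
facet normal -0.470 -0.871 0.142
outer loop
vertex -1.998 -1.112 3.386
vertex -3.305 -0.328 3.872
vertex -2.721 -1.054 1.342
endloop
endfacet
facet normal 0.334 -0.027 0.942
outer loop
vertex -1.998 -1.112 3.386
vertex -1.091 0.57 3.113
vertex -3.305 -0.328 3.872
endloop
endfacet
facet normal 0.470 0.871 -0.141
outer loop
vertex -2.399 1.354 3.598
vertex -1.091 0.57 3.113
vertex -3.122 1.412 1.554
endloop
endfacet
facet normal -0.334 0.027 -0.942
outer loop
vertex -1.815 0.628 1.068
vertex -2.721 -1.054 1.342
vertex -3.122 1.412 1.554
endloop
endfacet
facet normal 0.470 0.871 -0.142
outer loop
vertex -3.122 1.412 1.554
vertex -1.091 0.57 3.113
vertex -1.815 0.628 1.068
endloop
endfacet
facet normal 0.818 -0.490 -0.303
outer loop
vertex -1.815 0.628 1.068
vertex -1.998 -1.112 3.386
vertex -2.721 -1.054 1.342
endloop
endfacet
facet normal 0.817 -0.490 -0.303
outer loop
vertex -1.091 0.57 3.113
vertex -1.998 -1.112 3.386
vertex -1.815 0.628 1.068
endloop
endfacet
facet normal -0.483 -0.292 0.825
outer loop
vertex -1.378 1.577 1.479
vertex -1.792 2.995 1.738
vertex -3.014 1.292 0.42
endloop
endfacet
facet normal 0.277 -0.945 -0.173
outer loop
vertex -2.068 1.865 -1.198
vertex -1.378 1.577 1.479
vertex -3.014 1.292 0.42
endloop
endfacet
facet normal -0.483 -0.292 0.825
outer loop
vertex -3.014 1.292 0.42
vertex -1.792 2.995 1.738
vertex -3.429 2.71 0.679
endloop
endfacet
facet normal -0.831 -0.145 -0.537
outer loop
vertex -3.429 2.71 0.679
vertex -2.068 1.865 -1.198
vertex -3.014 1.292 0.42
endloop
endfacet
facet normal 0.831 0.145 0.537
outer loop
vertex -1.378 1.577 1.479
vertex -0.846 3.568 0.12
vertex -1.792 2.995 1.738
endloop
endfacet
facet normal 0.276 -0.945 -0.173
outer loop
vertex -0.431 2.15 -0.139
vertex -1.378 1.577 1.479
vertex -2.068 1.865 -1.198
endloop
endfacet
facet normal 0.831 0.145 0.538
outer loop
vertex -0.431 2.15 -0.139
vertex -0.846 3.568 0.12
vertex -1.378 1.577 1.479
endloop
endfacet
facet normal -0.277 0.945 0.173
outer loop
vertex -1.792 2.995 1.738
vertex -0.846 3.568 0.12
vertex -3.429 2.71 0.679
endloop
endfacet
facet normal -0.831 -0.144 -0.537
outer loop
vertex -2.482 3.283 -0.939
vertex -2.068 1.865 -1.198
vertex -3.429 2.71 0.679
endloop
endfacet
facet normal -0.277 0.945 0.173
outer loop
vertex -3.429 2.71 0.679
vertex -0.846 3.568 0.12
vertex -2.482 3.283 -0.939
endloop
endfacet
facet normal 0.483 0.292 -0.825
outer loop
vertex -2.482 3.283 -0.939
vertex -0.431 2.15 -0.139
vertex -2.068 1.865 -1.198
endloop
endfacet
facet normal 0.483 0.292 -0.825
outer loop
vertex -0.846 3.568 0.12
vertex -0.431 2.15 -0.139
vertex -2.482 3.283 -0.939
endloop
endfacet

endsolid


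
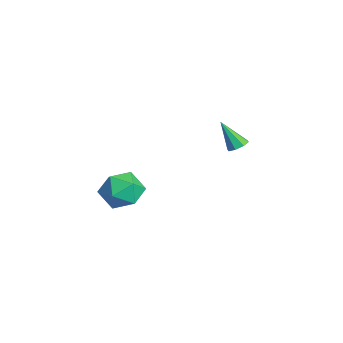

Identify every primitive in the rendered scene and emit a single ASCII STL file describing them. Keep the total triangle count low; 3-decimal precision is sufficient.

solid 
facet normal 0.348 0.419 -0.839
outer loop
vertex -3.234 3.539 2.704
vertex -3.677 3.783 2.642
vertex -3.238 3.889 2.877
endloop
endfacet
facet normal 0.784 -0.268 0.560
outer loop
vertex -3.234 3.539 2.704
vertex -3.238 3.889 2.877
vertex -4.183 3.177 3.858
endloop
endfacet
facet normal 0.348 0.418 -0.839
outer loop
vertex -3.238 3.889 2.877
vertex -3.677 3.783 2.642
vertex -3.499 4.177 2.912
endloop
endfacet
facet normal 0.517 0.375 0.770
outer loop
vertex -3.238 3.889 2.877
vertex -3.499 4.177 2.912
vertex -4.183 3.177 3.858
endloop
endfacet
facet normal 0.347 0.418 -0.839
outer loop
vertex -3.499 4.177 2.912
vertex -3.677 3.783 2.642
vertex -3.865 4.234 2.789
endloop
endfacet
facet normal -0.116 0.723 0.681
outer loop
vertex -3.499 4.177 2.912
vertex -3.865 4.234 2.789
vertex -4.183 3.177 3.858
endloop
endfacet
facet normal 0.349 0.419 -0.838
outer loop
vertex -3.865 4.234 2.789
vertex -3.677 3.783 2.642
vertex -4.121 4.027 2.579
endloop
endfacet
facet normal -0.745 0.572 0.344
outer loop
vertex -3.865 4.234 2.789
vertex -4.121 4.027 2.579
vertex -4.183 3.177 3.858
endloop
endfacet
facet normal 0.349 0.418 -0.839
outer loop
vertex -4.121 4.027 2.579
vertex -3.677 3.783 2.642
vertex -4.117 3.677 2.406
endloop
endfacet
facet normal -0.999 0.009 -0.042
outer loop
vertex -4.121 4.027 2.579
vertex -4.117 3.677 2.406
vertex -4.183 3.177 3.858
endloop
endfacet
facet normal 0.349 0.419 -0.838
outer loop
vertex -4.117 3.677 2.406
vertex -3.677 3.783 2.642
vertex -3.856 3.39 2.371
endloop
endfacet
facet normal -0.731 -0.634 -0.252
outer loop
vertex -4.117 3.677 2.406
vertex -3.856 3.39 2.371
vertex -4.183 3.177 3.858
endloop
endfacet
facet normal 0.350 0.418 -0.838
outer loop
vertex -3.856 3.39 2.371
vertex -3.677 3.783 2.642
vertex -3.49 3.332 2.495
endloop
endfacet
facet normal -0.100 -0.982 -0.163
outer loop
vertex -3.856 3.39 2.371
vertex -3.49 3.332 2.495
vertex -4.183 3.177 3.858
endloop
endfacet
facet normal 0.348 0.418 -0.839
outer loop
vertex -3.49 3.332 2.495
vertex -3.677 3.783 2.642
vertex -3.234 3.539 2.704
endloop
endfacet
facet normal 0.529 -0.830 0.175
outer loop
vertex -3.49 3.332 2.495
vertex -3.234 3.539 2.704
vertex -4.183 3.177 3.858
endloop
endfacet
facet normal -0.566 -0.126 0.815
outer loop
vertex -2.349 -1.033 2.646
vertex -2.799 -1.824 2.211
vertex -1.968 -1.959 2.768
endloop
endfacet
facet normal 0.067 0.157 0.985
outer loop
vertex -2.349 -1.033 2.646
vertex -1.968 -1.959 2.768
vertex -1.351 -1.178 2.601
endloop
endfacet
facet normal 0.140 0.768 0.625
outer loop
vertex -2.349 -1.033 2.646
vertex -1.351 -1.178 2.601
vertex -1.8 -0.56 1.942
endloop
endfacet
facet normal -0.448 0.864 0.231
outer loop
vertex -2.349 -1.033 2.646
vertex -1.8 -0.56 1.942
vertex -2.696 -0.96 1.701
endloop
endfacet
facet normal -0.884 0.311 0.349
outer loop
vertex -2.349 -1.033 2.646
vertex -2.696 -0.96 1.701
vertex -2.799 -1.824 2.211
endloop
endfacet
facet normal 0.576 -0.291 0.764
outer loop
vertex -1.351 -1.178 2.601
vertex -1.968 -1.959 2.768
vertex -1.184 -2.06 2.139
endloop
endfacet
facet normal -0.449 -0.748 0.489
outer loop
vertex -1.968 -1.959 2.768
vertex -2.799 -1.824 2.211
vertex -2.08 -2.46 1.898
endloop
endfacet
facet normal -0.963 -0.043 -0.267
outer loop
vertex -2.799 -1.824 2.211
vertex -2.696 -0.96 1.701
vertex -2.529 -1.842 1.239
endloop
endfacet
facet normal -0.257 0.851 -0.457
outer loop
vertex -2.696 -0.96 1.701
vertex -1.8 -0.56 1.942
vertex -1.912 -1.061 1.072
endloop
endfacet
facet normal 0.695 0.697 0.180
outer loop
vertex -1.8 -0.56 1.942
vertex -1.351 -1.178 2.601
vertex -1.081 -1.196 1.629
endloop
endfacet
facet normal 0.448 -0.864 -0.231
outer loop
vertex -1.531 -1.987 1.194
vertex -1.184 -2.06 2.139
vertex -2.08 -2.46 1.898
endloop
endfacet
facet normal -0.140 -0.768 -0.625
outer loop
vertex -1.531 -1.987 1.194
vertex -2.08 -2.46 1.898
vertex -2.529 -1.842 1.239
endloop
endfacet
facet normal -0.067 -0.157 -0.985
outer loop
vertex -1.531 -1.987 1.194
vertex -2.529 -1.842 1.239
vertex -1.912 -1.061 1.072
endloop
endfacet
facet normal 0.566 0.126 -0.815
outer loop
vertex -1.531 -1.987 1.194
vertex -1.912 -1.061 1.072
vertex -1.081 -1.196 1.629
endloop
endfacet
facet normal 0.884 -0.311 -0.349
outer loop
vertex -1.531 -1.987 1.194
vertex -1.081 -1.196 1.629
vertex -1.184 -2.06 2.139
endloop
endfacet
facet normal 0.257 -0.851 0.457
outer loop
vertex -2.08 -2.46 1.898
vertex -1.184 -2.06 2.139
vertex -1.968 -1.959 2.768
endloop
endfacet
facet normal -0.695 -0.697 -0.180
outer loop
vertex -2.529 -1.842 1.239
vertex -2.08 -2.46 1.898
vertex -2.799 -1.824 2.211
endloop
endfacet
facet normal -0.576 0.291 -0.764
outer loop
vertex -1.912 -1.061 1.072
vertex -2.529 -1.842 1.239
vertex -2.696 -0.96 1.701
endloop
endfacet
facet normal 0.449 0.748 -0.489
outer loop
vertex -1.081 -1.196 1.629
vertex -1.912 -1.061 1.072
vertex -1.8 -0.56 1.942
endloop
endfacet
facet normal 0.963 0.043 0.267
outer loop
vertex -1.184 -2.06 2.139
vertex -1.081 -1.196 1.629
vertex -1.351 -1.178 2.601
endloop
endfacet

endsolid


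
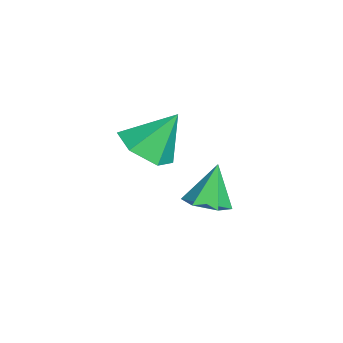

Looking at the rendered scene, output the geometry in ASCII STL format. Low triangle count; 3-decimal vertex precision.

solid 
facet normal 0.058 -0.587 -0.808
outer loop
vertex 2.742 0.398 -0.298
vertex 2.138 0.788 -0.625
vertex 2.879 1.032 -0.749
endloop
endfacet
facet normal 0.843 0.179 0.507
outer loop
vertex 2.742 0.398 -0.298
vertex 2.879 1.032 -0.749
vertex 2.062 1.552 0.425
endloop
endfacet
facet normal 0.058 -0.587 -0.808
outer loop
vertex 2.879 1.032 -0.749
vertex 2.138 0.788 -0.625
vertex 2.275 1.422 -1.076
endloop
endfacet
facet normal 0.541 0.841 0.004
outer loop
vertex 2.879 1.032 -0.749
vertex 2.275 1.422 -1.076
vertex 2.062 1.552 0.425
endloop
endfacet
facet normal 0.058 -0.587 -0.808
outer loop
vertex 2.275 1.422 -1.076
vertex 2.138 0.788 -0.625
vertex 1.534 1.178 -0.952
endloop
endfacet
facet normal -0.329 0.935 -0.128
outer loop
vertex 2.275 1.422 -1.076
vertex 1.534 1.178 -0.952
vertex 2.062 1.552 0.425
endloop
endfacet
facet normal 0.058 -0.587 -0.808
outer loop
vertex 1.534 1.178 -0.952
vertex 2.138 0.788 -0.625
vertex 1.397 0.544 -0.501
endloop
endfacet
facet normal -0.897 0.368 0.244
outer loop
vertex 1.534 1.178 -0.952
vertex 1.397 0.544 -0.501
vertex 2.062 1.552 0.425
endloop
endfacet
facet normal 0.058 -0.587 -0.808
outer loop
vertex 1.397 0.544 -0.501
vertex 2.138 0.788 -0.625
vertex 2.001 0.154 -0.174
endloop
endfacet
facet normal -0.595 -0.294 0.748
outer loop
vertex 1.397 0.544 -0.501
vertex 2.001 0.154 -0.174
vertex 2.062 1.552 0.425
endloop
endfacet
facet normal 0.058 -0.587 -0.808
outer loop
vertex 2.001 0.154 -0.174
vertex 2.138 0.788 -0.625
vertex 2.742 0.398 -0.298
endloop
endfacet
facet normal 0.275 -0.389 0.879
outer loop
vertex 2.001 0.154 -0.174
vertex 2.742 0.398 -0.298
vertex 2.062 1.552 0.425
endloop
endfacet
facet normal 0.351 -0.248 -0.903
outer loop
vertex 1.912 2.512 -3.057
vertex 1.345 2.288 -3.216
vertex 1.488 2.891 -3.326
endloop
endfacet
facet normal 0.452 0.794 0.406
outer loop
vertex 1.912 2.512 -3.057
vertex 1.488 2.891 -3.326
vertex 0.915 2.592 -2.104
endloop
endfacet
facet normal 0.349 -0.248 -0.904
outer loop
vertex 1.488 2.891 -3.326
vertex 1.345 2.288 -3.216
vertex 0.92 2.668 -3.484
endloop
endfacet
facet normal -0.377 0.925 0.050
outer loop
vertex 1.488 2.891 -3.326
vertex 0.92 2.668 -3.484
vertex 0.915 2.592 -2.104
endloop
endfacet
facet normal 0.349 -0.247 -0.904
outer loop
vertex 0.92 2.668 -3.484
vertex 1.345 2.288 -3.216
vertex 0.778 2.064 -3.374
endloop
endfacet
facet normal -0.973 0.230 0.009
outer loop
vertex 0.92 2.668 -3.484
vertex 0.778 2.064 -3.374
vertex 0.915 2.592 -2.104
endloop
endfacet
facet normal 0.350 -0.248 -0.903
outer loop
vertex 0.778 2.064 -3.374
vertex 1.345 2.288 -3.216
vertex 1.203 1.684 -3.105
endloop
endfacet
facet normal -0.736 -0.593 0.326
outer loop
vertex 0.778 2.064 -3.374
vertex 1.203 1.684 -3.105
vertex 0.915 2.592 -2.104
endloop
endfacet
facet normal 0.350 -0.248 -0.903
outer loop
vertex 1.203 1.684 -3.105
vertex 1.345 2.288 -3.216
vertex 1.77 1.908 -2.947
endloop
endfacet
facet normal 0.095 -0.724 0.684
outer loop
vertex 1.203 1.684 -3.105
vertex 1.77 1.908 -2.947
vertex 0.915 2.592 -2.104
endloop
endfacet
facet normal 0.351 -0.247 -0.903
outer loop
vertex 1.77 1.908 -2.947
vertex 1.345 2.288 -3.216
vertex 1.912 2.512 -3.057
endloop
endfacet
facet normal 0.689 -0.030 0.724
outer loop
vertex 1.77 1.908 -2.947
vertex 1.912 2.512 -3.057
vertex 0.915 2.592 -2.104
endloop
endfacet

endsolid


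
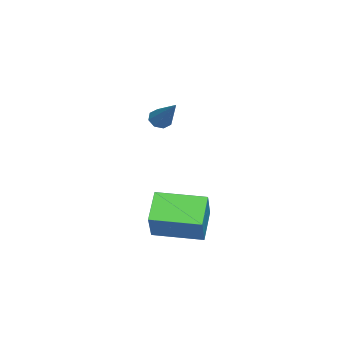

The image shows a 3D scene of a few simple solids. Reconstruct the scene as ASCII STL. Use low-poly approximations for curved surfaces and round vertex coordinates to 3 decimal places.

solid 
facet normal -0.558 -0.418 -0.717
outer loop
vertex -1.519 -3.082 1.389
vertex -1.864 -3.277 1.771
vertex -1.832 -2.814 1.476
endloop
endfacet
facet normal 0.491 0.728 -0.478
outer loop
vertex -1.519 -3.082 1.389
vertex -1.832 -2.814 1.476
vertex -0.696 -2.403 3.269
endloop
endfacet
facet normal -0.559 -0.418 -0.716
outer loop
vertex -1.832 -2.814 1.476
vertex -1.864 -3.277 1.771
vertex -2.163 -2.817 1.736
endloop
endfacet
facet normal -0.124 0.981 -0.146
outer loop
vertex -1.832 -2.814 1.476
vertex -2.163 -2.817 1.736
vertex -0.696 -2.403 3.269
endloop
endfacet
facet normal -0.560 -0.418 -0.715
outer loop
vertex -2.163 -2.817 1.736
vertex -1.864 -3.277 1.771
vertex -2.319 -3.089 2.017
endloop
endfacet
facet normal -0.589 0.719 0.369
outer loop
vertex -2.163 -2.817 1.736
vertex -2.319 -3.089 2.017
vertex -0.696 -2.403 3.269
endloop
endfacet
facet normal -0.560 -0.417 -0.717
outer loop
vertex -2.319 -3.089 2.017
vertex -1.864 -3.277 1.771
vertex -2.208 -3.472 2.153
endloop
endfacet
facet normal -0.632 0.090 0.770
outer loop
vertex -2.319 -3.089 2.017
vertex -2.208 -3.472 2.153
vertex -0.696 -2.403 3.269
endloop
endfacet
facet normal -0.558 -0.419 -0.716
outer loop
vertex -2.208 -3.472 2.153
vertex -1.864 -3.277 1.771
vertex -1.895 -3.74 2.066
endloop
endfacet
facet normal -0.227 -0.531 0.816
outer loop
vertex -2.208 -3.472 2.153
vertex -1.895 -3.74 2.066
vertex -0.696 -2.403 3.269
endloop
endfacet
facet normal -0.559 -0.419 -0.716
outer loop
vertex -1.895 -3.74 2.066
vertex -1.864 -3.277 1.771
vertex -1.564 -3.737 1.806
endloop
endfacet
facet normal 0.388 -0.784 0.485
outer loop
vertex -1.895 -3.74 2.066
vertex -1.564 -3.737 1.806
vertex -0.696 -2.403 3.269
endloop
endfacet
facet normal -0.557 -0.418 -0.718
outer loop
vertex -1.564 -3.737 1.806
vertex -1.864 -3.277 1.771
vertex -1.408 -3.464 1.526
endloop
endfacet
facet normal 0.853 -0.520 -0.032
outer loop
vertex -1.564 -3.737 1.806
vertex -1.408 -3.464 1.526
vertex -0.696 -2.403 3.269
endloop
endfacet
facet normal -0.557 -0.419 -0.717
outer loop
vertex -1.408 -3.464 1.526
vertex -1.864 -3.277 1.771
vertex -1.519 -3.082 1.389
endloop
endfacet
facet normal 0.896 0.106 -0.431
outer loop
vertex -1.408 -3.464 1.526
vertex -1.519 -3.082 1.389
vertex -0.696 -2.403 3.269
endloop
endfacet
facet normal -0.536 -0.033 -0.844
outer loop
vertex 2.305 -2.634 -1.18
vertex 2.288 -0.485 -1.254
vertex 3.605 -2.652 -2.005
endloop
endfacet
facet normal 0.008 -0.999 0.034
outer loop
vertex 4.532 -2.595 -0.546
vertex 2.305 -2.634 -1.18
vertex 3.605 -2.652 -2.005
endloop
endfacet
facet normal -0.536 -0.033 -0.844
outer loop
vertex 3.605 -2.652 -2.005
vertex 2.288 -0.485 -1.254
vertex 3.588 -0.503 -2.079
endloop
endfacet
facet normal 0.844 -0.012 -0.536
outer loop
vertex 3.588 -0.503 -2.079
vertex 4.532 -2.595 -0.546
vertex 3.605 -2.652 -2.005
endloop
endfacet
facet normal -0.844 0.012 0.536
outer loop
vertex 2.305 -2.634 -1.18
vertex 3.215 -0.428 0.205
vertex 2.288 -0.485 -1.254
endloop
endfacet
facet normal 0.008 -0.999 0.034
outer loop
vertex 3.232 -2.577 0.279
vertex 2.305 -2.634 -1.18
vertex 4.532 -2.595 -0.546
endloop
endfacet
facet normal -0.844 0.012 0.536
outer loop
vertex 3.232 -2.577 0.279
vertex 3.215 -0.428 0.205
vertex 2.305 -2.634 -1.18
endloop
endfacet
facet normal -0.008 0.999 -0.034
outer loop
vertex 2.288 -0.485 -1.254
vertex 3.215 -0.428 0.205
vertex 3.588 -0.503 -2.079
endloop
endfacet
facet normal 0.844 -0.012 -0.536
outer loop
vertex 4.515 -0.446 -0.62
vertex 4.532 -2.595 -0.546
vertex 3.588 -0.503 -2.079
endloop
endfacet
facet normal -0.008 0.999 -0.034
outer loop
vertex 3.588 -0.503 -2.079
vertex 3.215 -0.428 0.205
vertex 4.515 -0.446 -0.62
endloop
endfacet
facet normal 0.536 0.033 0.844
outer loop
vertex 4.515 -0.446 -0.62
vertex 3.232 -2.577 0.279
vertex 4.532 -2.595 -0.546
endloop
endfacet
facet normal 0.536 0.033 0.844
outer loop
vertex 3.215 -0.428 0.205
vertex 3.232 -2.577 0.279
vertex 4.515 -0.446 -0.62
endloop
endfacet

endsolid
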